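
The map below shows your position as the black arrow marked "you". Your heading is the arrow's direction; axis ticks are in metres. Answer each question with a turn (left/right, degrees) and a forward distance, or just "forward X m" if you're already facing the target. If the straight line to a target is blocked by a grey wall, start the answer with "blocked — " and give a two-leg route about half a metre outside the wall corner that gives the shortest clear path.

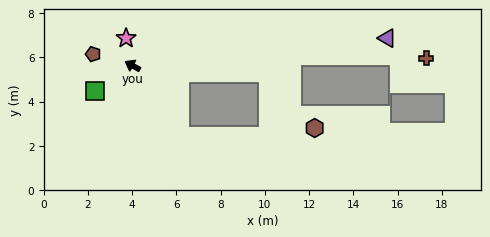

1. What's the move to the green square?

turn left 63°, forward 2.0 m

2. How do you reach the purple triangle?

turn right 145°, forward 11.6 m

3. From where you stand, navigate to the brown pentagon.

turn left 13°, forward 1.9 m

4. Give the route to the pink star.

turn right 48°, forward 1.3 m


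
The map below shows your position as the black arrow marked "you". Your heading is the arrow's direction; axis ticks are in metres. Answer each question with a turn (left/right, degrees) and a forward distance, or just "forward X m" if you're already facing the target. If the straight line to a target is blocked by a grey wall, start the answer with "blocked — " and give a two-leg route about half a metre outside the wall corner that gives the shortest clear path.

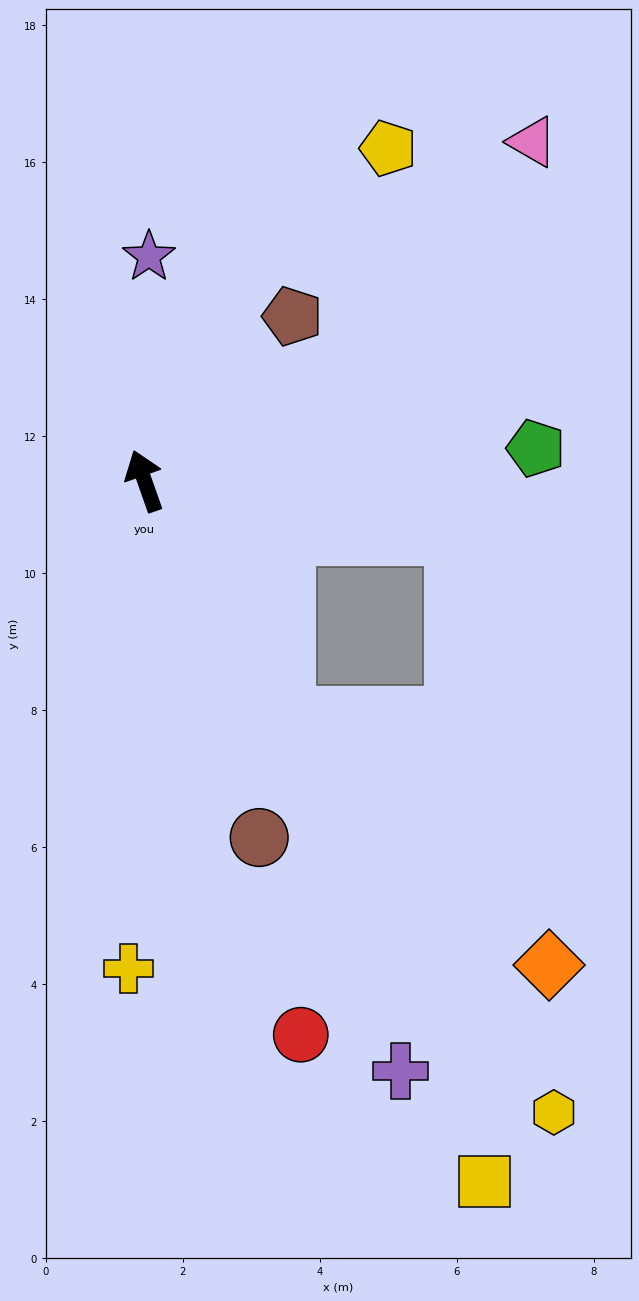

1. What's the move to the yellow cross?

turn left 159°, forward 7.1 m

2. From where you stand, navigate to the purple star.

turn right 21°, forward 3.3 m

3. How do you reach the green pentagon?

turn right 105°, forward 5.7 m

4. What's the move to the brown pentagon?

turn right 61°, forward 3.2 m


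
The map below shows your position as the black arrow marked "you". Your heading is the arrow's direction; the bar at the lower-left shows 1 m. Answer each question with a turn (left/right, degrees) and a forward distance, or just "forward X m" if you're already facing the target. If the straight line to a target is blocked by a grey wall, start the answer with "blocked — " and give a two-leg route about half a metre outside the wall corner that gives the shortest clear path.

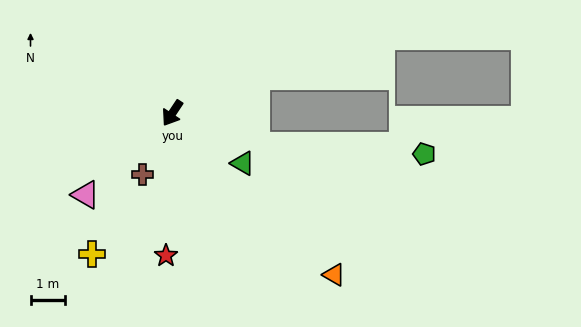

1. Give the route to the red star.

turn left 31°, forward 4.1 m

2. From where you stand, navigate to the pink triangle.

turn right 13°, forward 3.4 m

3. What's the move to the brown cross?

turn left 7°, forward 2.0 m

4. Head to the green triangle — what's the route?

turn left 88°, forward 2.5 m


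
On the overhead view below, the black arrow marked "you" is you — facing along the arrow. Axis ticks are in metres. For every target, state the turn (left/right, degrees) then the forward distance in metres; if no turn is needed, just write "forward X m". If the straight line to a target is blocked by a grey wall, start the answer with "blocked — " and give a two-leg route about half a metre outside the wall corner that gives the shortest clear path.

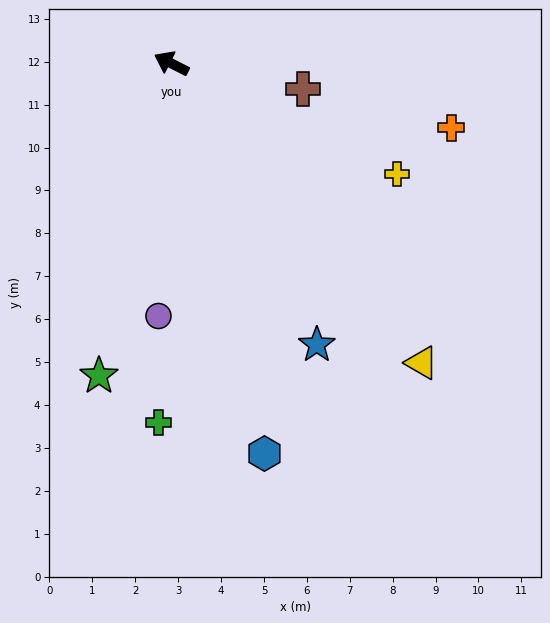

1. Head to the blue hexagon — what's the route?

turn left 130°, forward 9.3 m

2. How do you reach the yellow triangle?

turn left 157°, forward 9.1 m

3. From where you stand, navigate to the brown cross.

turn right 164°, forward 3.1 m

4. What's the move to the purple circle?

turn left 114°, forward 5.9 m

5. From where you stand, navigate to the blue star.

turn left 144°, forward 7.4 m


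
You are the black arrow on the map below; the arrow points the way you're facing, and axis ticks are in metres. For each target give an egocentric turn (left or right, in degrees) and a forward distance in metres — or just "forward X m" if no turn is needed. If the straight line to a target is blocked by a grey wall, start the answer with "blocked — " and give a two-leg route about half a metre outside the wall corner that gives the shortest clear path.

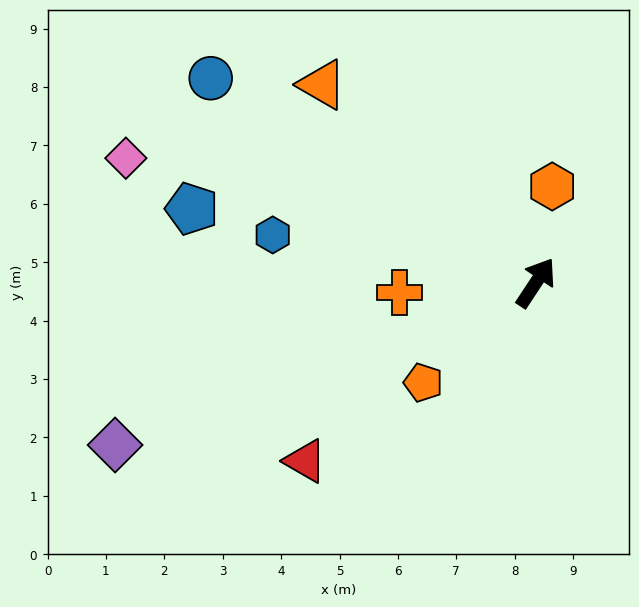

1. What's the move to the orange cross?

turn left 128°, forward 2.3 m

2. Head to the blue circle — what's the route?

turn left 91°, forward 6.6 m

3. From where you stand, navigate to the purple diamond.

turn left 145°, forward 7.7 m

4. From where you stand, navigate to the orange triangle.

turn left 81°, forward 5.0 m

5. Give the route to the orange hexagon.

turn left 24°, forward 1.7 m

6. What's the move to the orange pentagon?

turn left 165°, forward 2.6 m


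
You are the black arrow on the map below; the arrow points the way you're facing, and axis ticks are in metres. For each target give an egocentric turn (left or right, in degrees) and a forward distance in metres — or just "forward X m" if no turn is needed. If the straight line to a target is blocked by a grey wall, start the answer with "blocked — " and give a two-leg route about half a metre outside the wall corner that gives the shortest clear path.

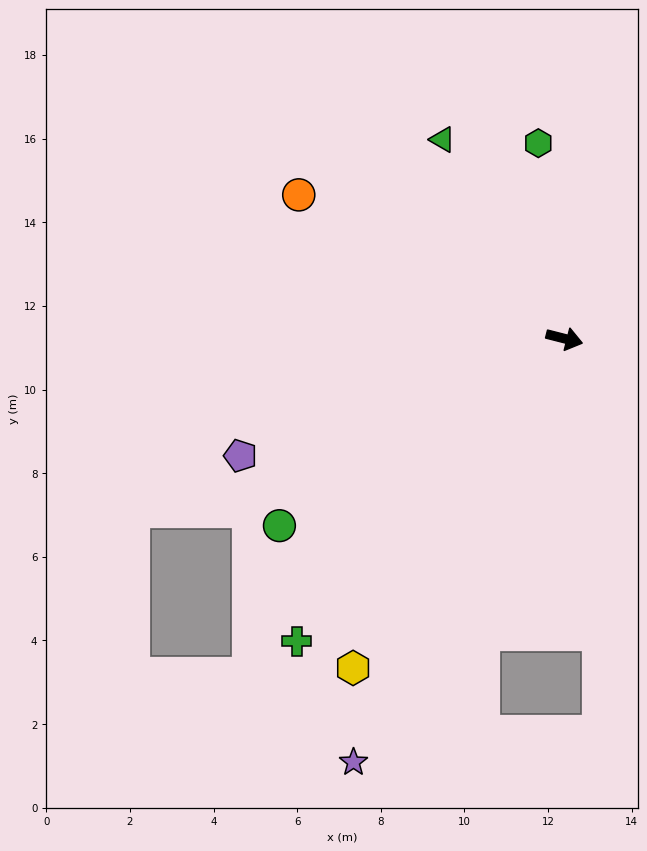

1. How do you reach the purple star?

turn right 102°, forward 11.3 m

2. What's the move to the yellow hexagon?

turn right 108°, forward 9.4 m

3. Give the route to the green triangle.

turn left 136°, forward 5.6 m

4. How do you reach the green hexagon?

turn left 112°, forward 4.7 m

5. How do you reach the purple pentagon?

turn right 146°, forward 8.2 m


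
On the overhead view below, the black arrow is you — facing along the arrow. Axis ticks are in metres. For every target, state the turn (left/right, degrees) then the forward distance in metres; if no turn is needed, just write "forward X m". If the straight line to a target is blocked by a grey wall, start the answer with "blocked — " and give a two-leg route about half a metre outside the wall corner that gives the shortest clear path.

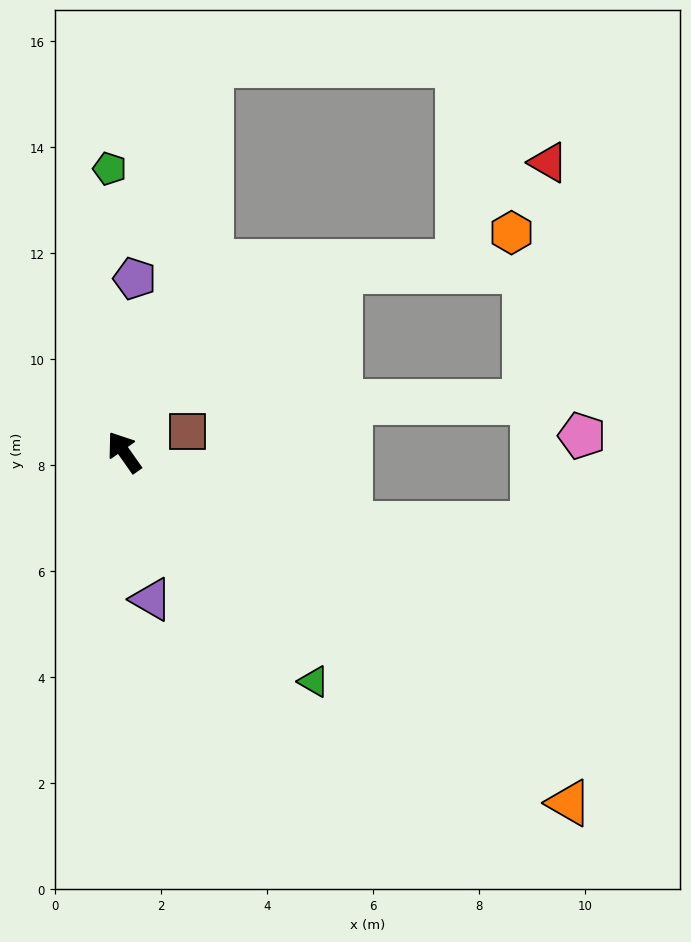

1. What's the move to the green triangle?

turn right 176°, forward 5.6 m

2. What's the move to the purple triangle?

turn left 155°, forward 2.8 m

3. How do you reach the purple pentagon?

turn right 39°, forward 3.3 m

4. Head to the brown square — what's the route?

turn right 107°, forward 1.3 m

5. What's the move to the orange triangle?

turn right 163°, forward 10.7 m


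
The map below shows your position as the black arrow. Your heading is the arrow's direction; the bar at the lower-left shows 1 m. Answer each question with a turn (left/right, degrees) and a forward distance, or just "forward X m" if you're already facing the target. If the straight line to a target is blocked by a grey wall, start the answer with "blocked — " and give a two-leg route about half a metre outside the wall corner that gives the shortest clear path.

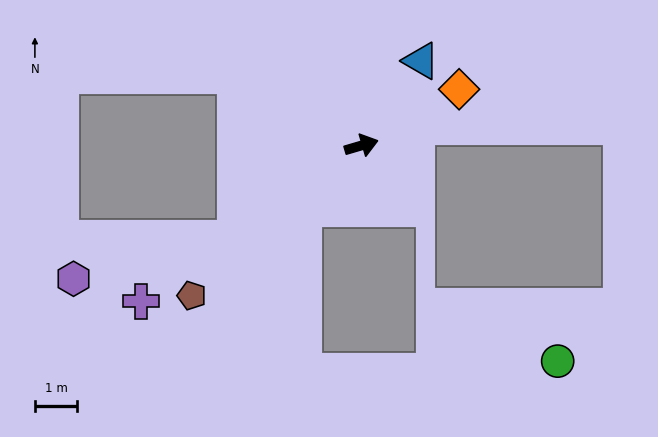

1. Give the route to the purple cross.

turn right 161°, forward 6.4 m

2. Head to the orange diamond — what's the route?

turn left 14°, forward 2.7 m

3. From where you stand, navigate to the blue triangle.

turn left 39°, forward 2.4 m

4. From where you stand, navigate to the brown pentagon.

turn right 155°, forward 5.4 m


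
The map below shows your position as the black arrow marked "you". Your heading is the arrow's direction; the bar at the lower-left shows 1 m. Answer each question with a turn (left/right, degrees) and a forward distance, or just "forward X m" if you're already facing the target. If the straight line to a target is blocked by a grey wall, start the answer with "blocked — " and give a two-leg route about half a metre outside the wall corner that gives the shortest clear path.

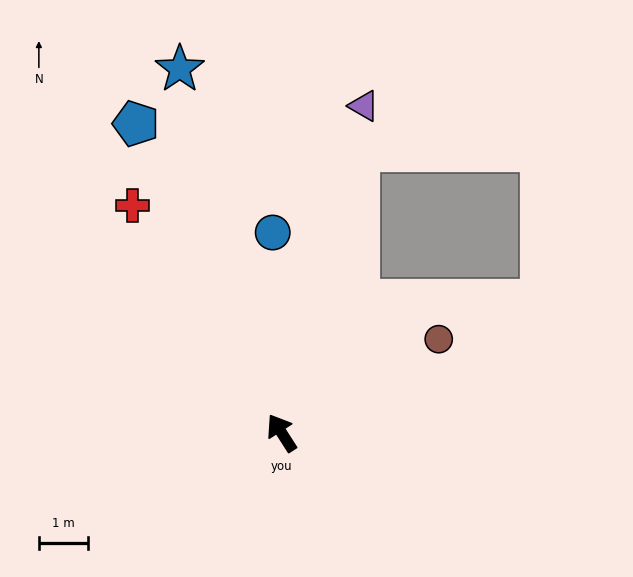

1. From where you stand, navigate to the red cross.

forward 5.5 m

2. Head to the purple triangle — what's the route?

turn right 47°, forward 6.9 m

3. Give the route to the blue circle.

turn right 30°, forward 4.1 m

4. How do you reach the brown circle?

turn right 92°, forward 3.7 m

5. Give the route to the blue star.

turn right 17°, forward 7.7 m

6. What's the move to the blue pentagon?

turn right 7°, forward 7.0 m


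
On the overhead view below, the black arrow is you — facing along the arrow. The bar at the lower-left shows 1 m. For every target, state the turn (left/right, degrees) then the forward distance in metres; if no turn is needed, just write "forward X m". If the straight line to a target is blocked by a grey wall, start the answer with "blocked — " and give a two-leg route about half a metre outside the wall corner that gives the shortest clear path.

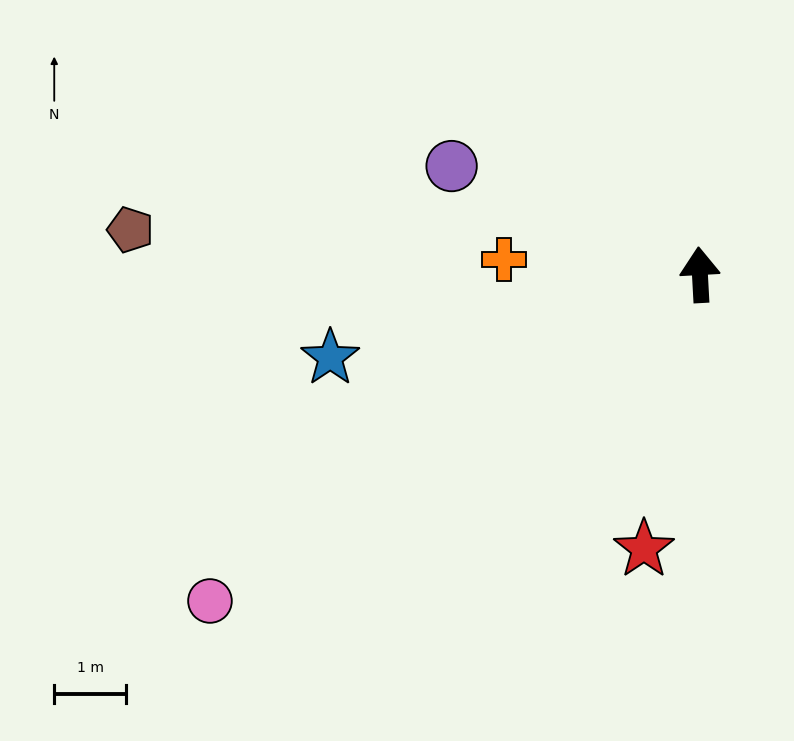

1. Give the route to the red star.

turn left 165°, forward 3.9 m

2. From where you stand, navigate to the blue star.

turn left 100°, forward 5.3 m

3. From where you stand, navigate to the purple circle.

turn left 63°, forward 3.8 m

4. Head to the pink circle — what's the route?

turn left 121°, forward 8.2 m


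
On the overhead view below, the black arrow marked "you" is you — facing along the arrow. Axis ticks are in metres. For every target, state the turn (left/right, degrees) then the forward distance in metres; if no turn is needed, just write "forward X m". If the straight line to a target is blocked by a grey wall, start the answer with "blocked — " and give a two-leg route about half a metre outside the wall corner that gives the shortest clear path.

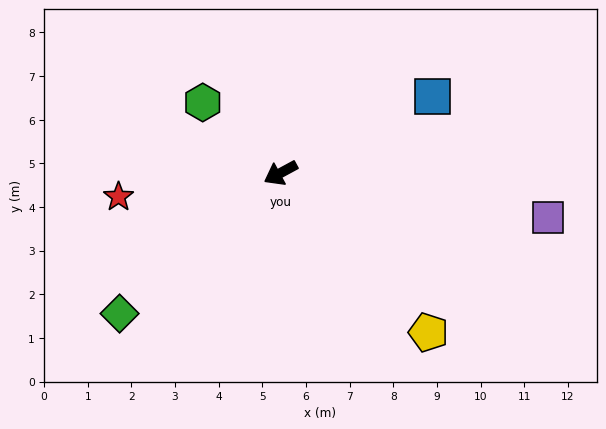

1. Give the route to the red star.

turn right 20°, forward 3.8 m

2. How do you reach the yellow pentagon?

turn left 104°, forward 5.0 m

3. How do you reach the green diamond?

turn left 13°, forward 4.9 m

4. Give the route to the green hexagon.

turn right 71°, forward 2.4 m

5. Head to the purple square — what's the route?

turn left 142°, forward 6.2 m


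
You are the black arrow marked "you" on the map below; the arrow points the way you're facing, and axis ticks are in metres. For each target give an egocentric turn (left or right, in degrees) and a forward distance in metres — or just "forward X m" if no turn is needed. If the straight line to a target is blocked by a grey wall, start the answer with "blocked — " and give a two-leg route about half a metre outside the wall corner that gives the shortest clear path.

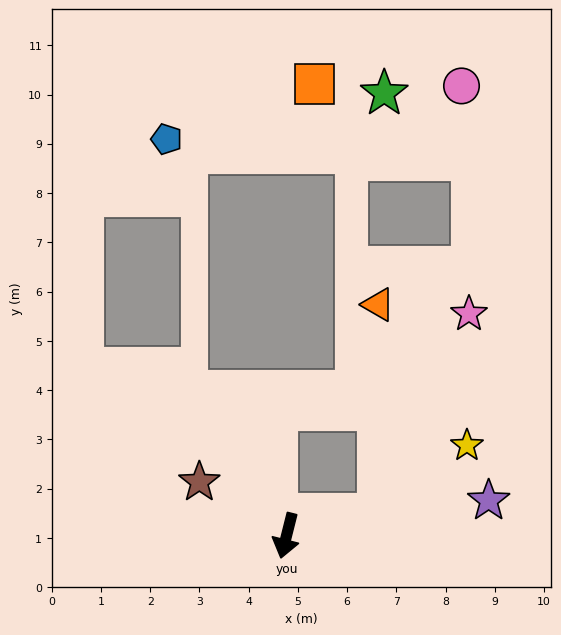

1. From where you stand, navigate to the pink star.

blocked — turn left 117°, forward 1.9 m, then turn left 53°, forward 4.5 m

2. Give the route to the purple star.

turn left 114°, forward 4.2 m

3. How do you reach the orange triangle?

blocked — turn left 117°, forward 1.9 m, then turn left 77°, forward 4.3 m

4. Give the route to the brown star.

turn right 108°, forward 2.1 m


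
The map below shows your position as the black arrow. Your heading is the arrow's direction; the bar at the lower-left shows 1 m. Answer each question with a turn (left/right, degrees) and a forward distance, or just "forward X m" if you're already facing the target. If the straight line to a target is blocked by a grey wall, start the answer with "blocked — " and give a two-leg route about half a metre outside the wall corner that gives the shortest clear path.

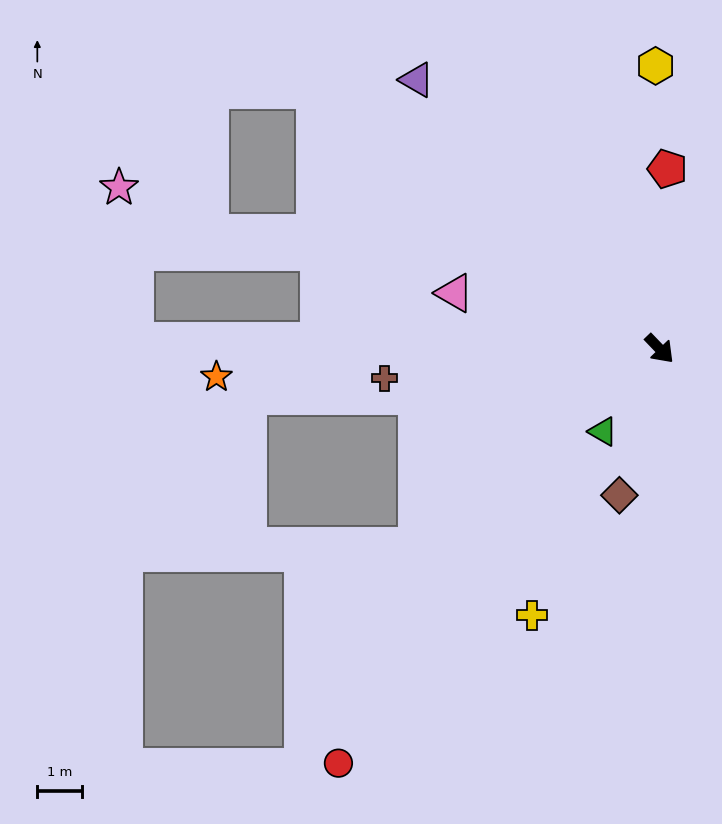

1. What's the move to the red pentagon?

turn left 134°, forward 4.0 m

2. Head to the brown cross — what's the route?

turn right 128°, forward 6.2 m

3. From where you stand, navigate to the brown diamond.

turn right 59°, forward 3.4 m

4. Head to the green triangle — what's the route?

turn right 78°, forward 2.2 m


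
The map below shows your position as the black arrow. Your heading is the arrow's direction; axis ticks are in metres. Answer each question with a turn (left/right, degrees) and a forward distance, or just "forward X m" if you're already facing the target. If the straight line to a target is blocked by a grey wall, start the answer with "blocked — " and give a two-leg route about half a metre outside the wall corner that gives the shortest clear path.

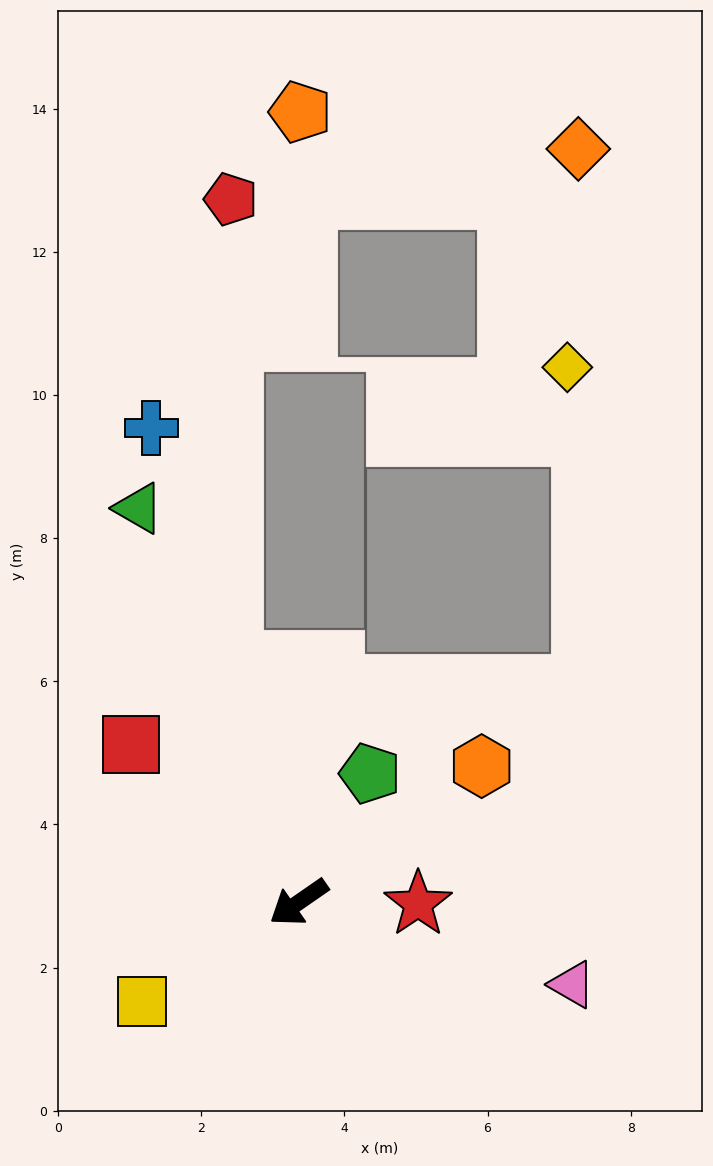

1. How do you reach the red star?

turn left 145°, forward 1.7 m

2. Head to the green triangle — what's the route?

turn right 103°, forward 5.9 m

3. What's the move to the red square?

turn right 78°, forward 3.2 m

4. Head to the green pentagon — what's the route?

turn right 154°, forward 2.1 m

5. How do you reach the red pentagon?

blocked — turn right 109°, forward 3.5 m, then turn right 16°, forward 6.5 m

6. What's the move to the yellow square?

turn right 2°, forward 2.6 m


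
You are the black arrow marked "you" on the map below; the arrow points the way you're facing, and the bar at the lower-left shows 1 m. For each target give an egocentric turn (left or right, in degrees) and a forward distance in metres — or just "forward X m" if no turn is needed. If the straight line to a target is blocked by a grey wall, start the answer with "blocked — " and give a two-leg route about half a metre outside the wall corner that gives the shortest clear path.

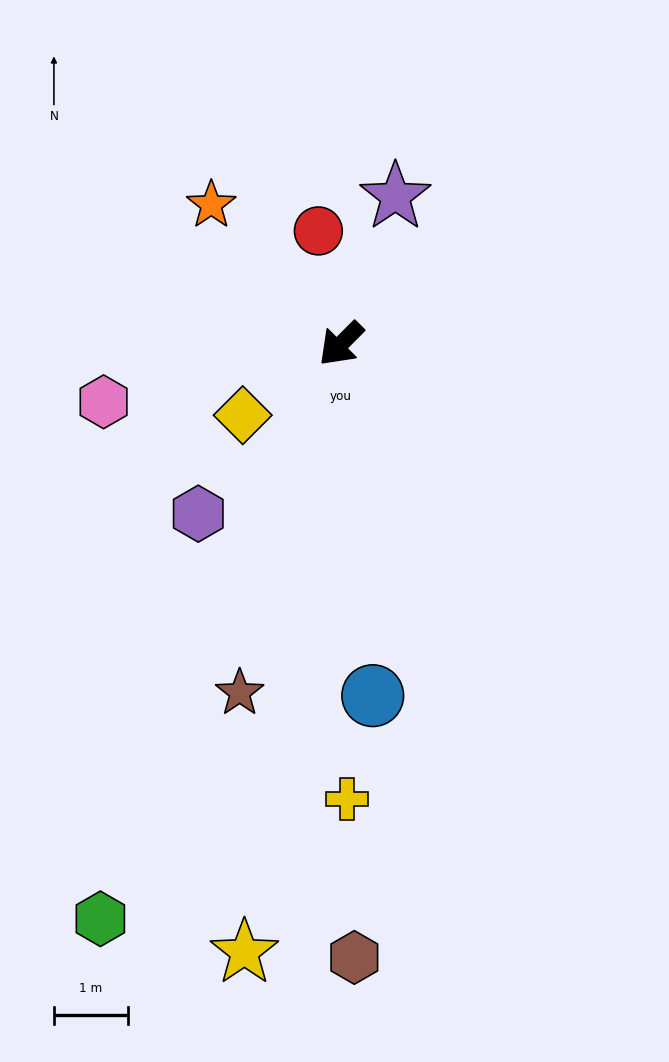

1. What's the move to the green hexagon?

turn left 22°, forward 8.4 m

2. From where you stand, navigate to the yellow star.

turn left 36°, forward 8.3 m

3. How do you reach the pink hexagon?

turn right 31°, forward 3.3 m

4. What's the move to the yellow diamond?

turn right 9°, forward 1.6 m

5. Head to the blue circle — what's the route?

turn left 50°, forward 4.8 m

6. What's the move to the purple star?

turn right 155°, forward 2.1 m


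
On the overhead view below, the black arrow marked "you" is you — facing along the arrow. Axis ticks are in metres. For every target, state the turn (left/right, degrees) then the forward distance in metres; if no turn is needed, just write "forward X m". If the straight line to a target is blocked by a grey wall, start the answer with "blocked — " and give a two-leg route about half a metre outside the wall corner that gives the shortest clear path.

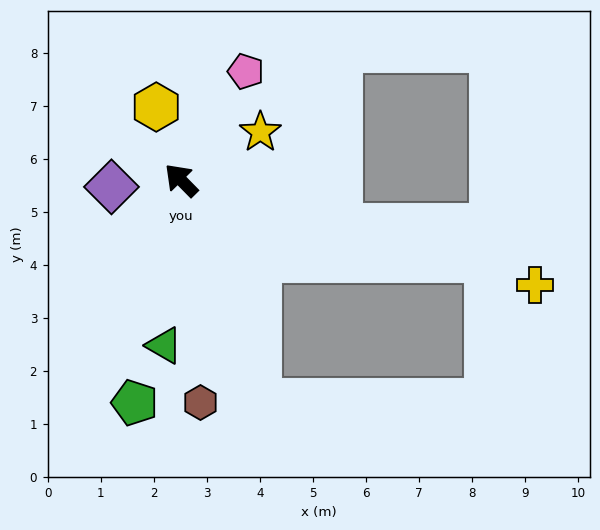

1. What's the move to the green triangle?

turn left 130°, forward 3.1 m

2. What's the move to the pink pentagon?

turn right 75°, forward 2.4 m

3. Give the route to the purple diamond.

turn left 51°, forward 1.3 m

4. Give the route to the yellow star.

turn right 103°, forward 1.7 m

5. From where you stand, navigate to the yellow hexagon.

turn right 26°, forward 1.5 m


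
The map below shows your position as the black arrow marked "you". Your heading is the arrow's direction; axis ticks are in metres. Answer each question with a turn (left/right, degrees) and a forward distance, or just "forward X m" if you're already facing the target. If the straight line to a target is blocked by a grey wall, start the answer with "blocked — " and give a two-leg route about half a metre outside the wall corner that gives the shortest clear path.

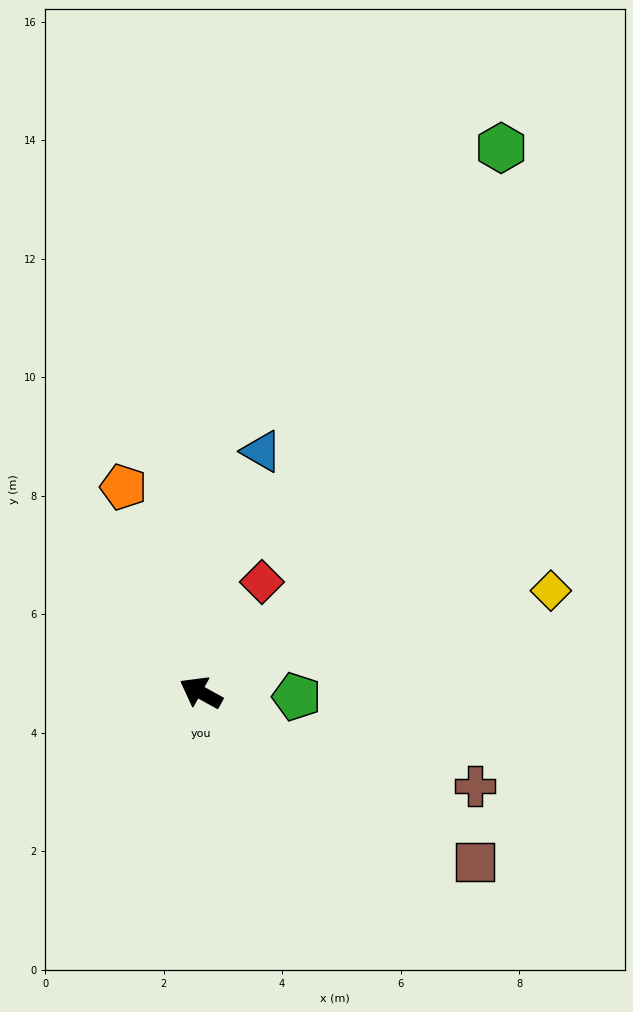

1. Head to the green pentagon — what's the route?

turn right 154°, forward 1.6 m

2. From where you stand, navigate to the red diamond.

turn right 90°, forward 2.1 m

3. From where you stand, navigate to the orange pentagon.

turn right 40°, forward 3.7 m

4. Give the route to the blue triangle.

turn right 75°, forward 4.2 m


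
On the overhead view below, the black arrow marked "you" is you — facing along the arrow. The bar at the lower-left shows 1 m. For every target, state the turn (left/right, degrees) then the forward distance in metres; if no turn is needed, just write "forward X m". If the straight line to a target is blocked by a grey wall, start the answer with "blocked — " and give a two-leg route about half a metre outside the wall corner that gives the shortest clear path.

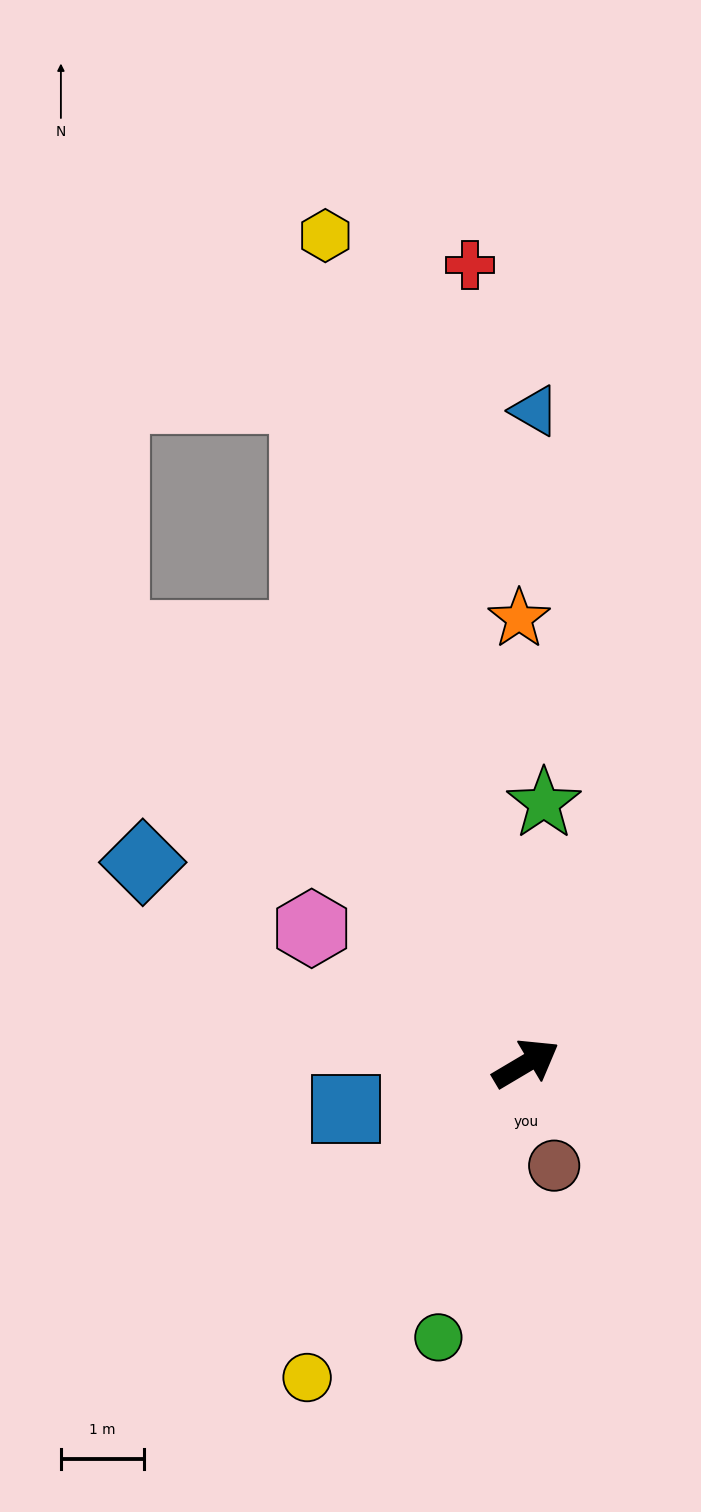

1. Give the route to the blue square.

turn left 164°, forward 2.2 m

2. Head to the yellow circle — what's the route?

turn right 156°, forward 4.6 m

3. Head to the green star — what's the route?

turn left 55°, forward 3.1 m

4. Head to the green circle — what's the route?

turn right 138°, forward 3.5 m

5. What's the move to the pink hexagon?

turn left 117°, forward 3.0 m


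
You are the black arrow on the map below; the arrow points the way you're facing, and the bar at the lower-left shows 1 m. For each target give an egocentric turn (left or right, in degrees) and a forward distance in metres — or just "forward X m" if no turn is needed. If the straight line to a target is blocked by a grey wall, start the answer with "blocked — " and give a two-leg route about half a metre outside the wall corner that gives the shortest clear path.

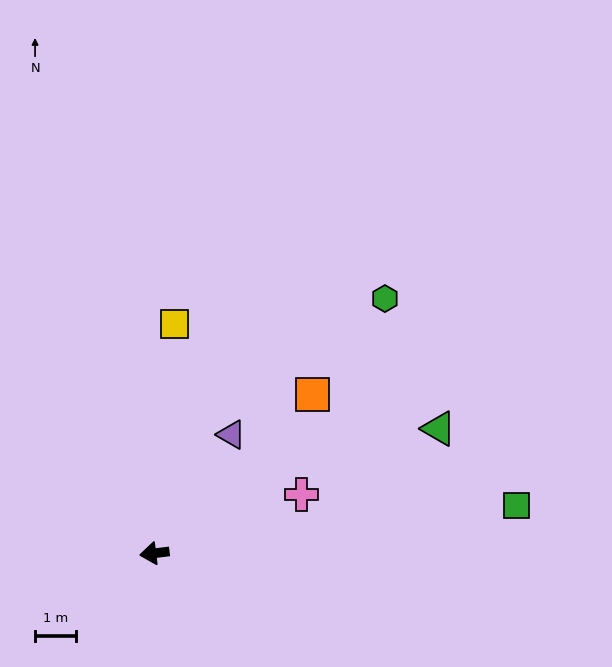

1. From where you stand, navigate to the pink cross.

turn right 165°, forward 3.9 m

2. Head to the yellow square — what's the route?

turn right 102°, forward 5.6 m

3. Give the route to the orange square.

turn right 142°, forward 5.4 m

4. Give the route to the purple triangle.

turn right 130°, forward 3.4 m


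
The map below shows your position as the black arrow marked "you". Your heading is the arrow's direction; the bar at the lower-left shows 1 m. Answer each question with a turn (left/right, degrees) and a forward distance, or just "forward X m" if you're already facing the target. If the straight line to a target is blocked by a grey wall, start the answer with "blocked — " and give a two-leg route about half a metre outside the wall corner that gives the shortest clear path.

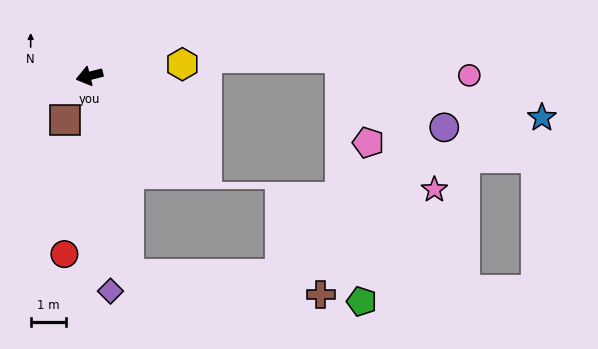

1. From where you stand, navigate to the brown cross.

blocked — turn left 87°, forward 5.7 m, then turn left 73°, forward 5.4 m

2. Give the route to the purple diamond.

turn left 81°, forward 6.1 m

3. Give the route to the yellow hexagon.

turn left 173°, forward 2.6 m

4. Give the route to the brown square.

turn left 47°, forward 1.4 m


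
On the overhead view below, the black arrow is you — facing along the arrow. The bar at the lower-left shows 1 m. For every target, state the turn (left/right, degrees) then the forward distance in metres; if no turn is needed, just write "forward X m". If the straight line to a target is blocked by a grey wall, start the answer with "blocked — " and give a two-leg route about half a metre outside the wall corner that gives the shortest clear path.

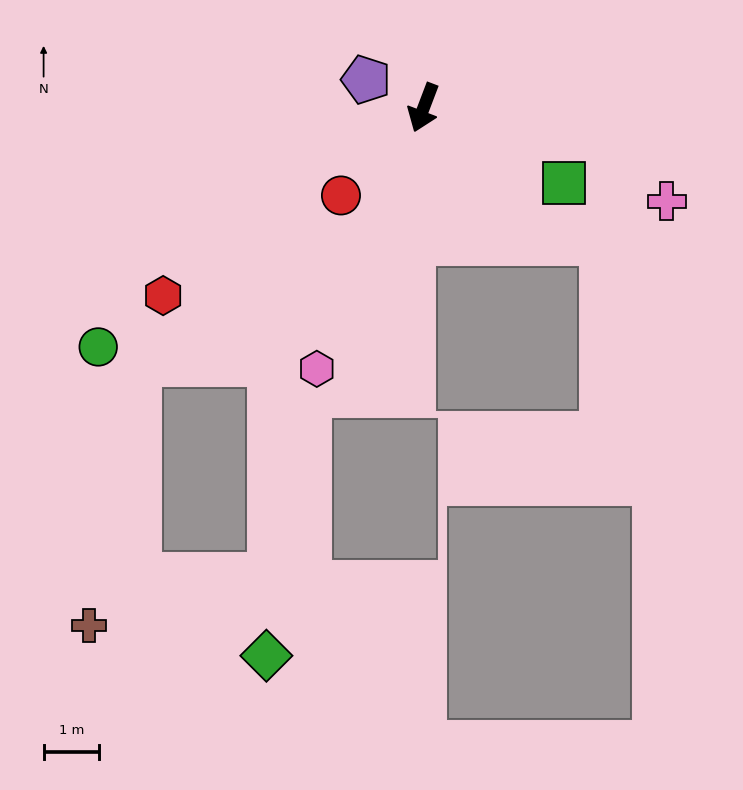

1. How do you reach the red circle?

turn right 22°, forward 2.2 m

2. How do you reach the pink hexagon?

forward 5.1 m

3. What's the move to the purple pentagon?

turn right 95°, forward 1.2 m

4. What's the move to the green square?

turn left 83°, forward 2.9 m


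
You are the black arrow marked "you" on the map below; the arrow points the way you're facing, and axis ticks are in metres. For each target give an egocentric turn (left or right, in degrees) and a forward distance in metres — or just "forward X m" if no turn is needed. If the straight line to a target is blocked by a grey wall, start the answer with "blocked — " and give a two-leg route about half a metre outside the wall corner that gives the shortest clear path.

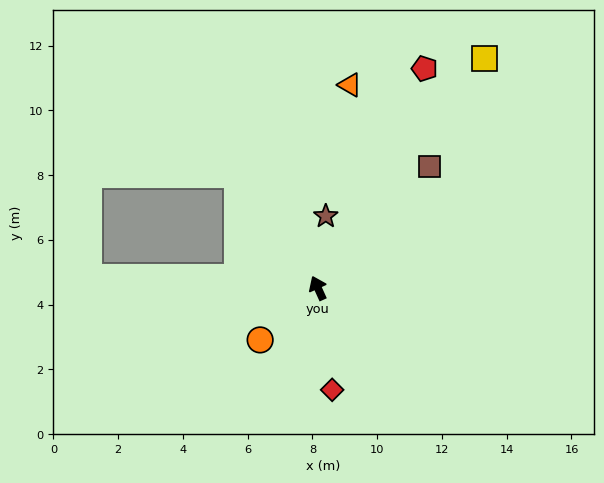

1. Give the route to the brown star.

turn right 31°, forward 2.2 m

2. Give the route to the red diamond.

turn left 164°, forward 3.2 m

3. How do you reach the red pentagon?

turn right 50°, forward 7.5 m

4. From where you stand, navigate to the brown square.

turn right 67°, forward 5.1 m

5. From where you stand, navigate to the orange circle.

turn left 108°, forward 2.4 m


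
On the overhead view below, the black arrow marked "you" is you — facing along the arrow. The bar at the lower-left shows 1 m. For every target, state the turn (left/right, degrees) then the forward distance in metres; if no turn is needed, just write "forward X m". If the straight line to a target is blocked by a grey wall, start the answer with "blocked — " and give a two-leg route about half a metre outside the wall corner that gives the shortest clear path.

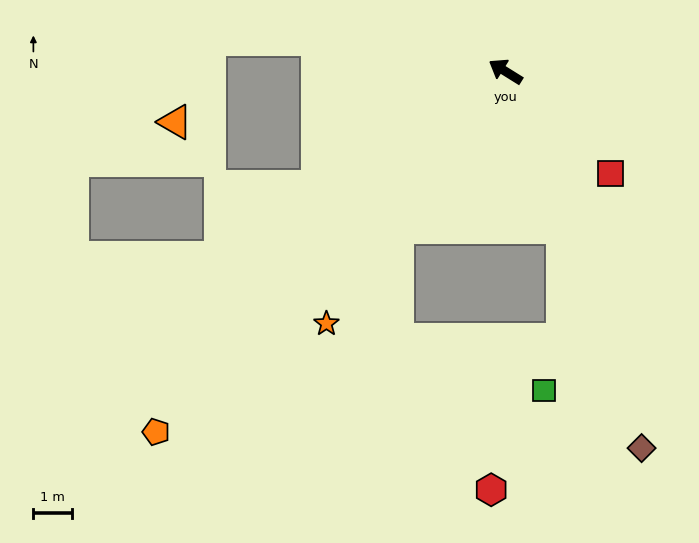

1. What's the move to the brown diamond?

turn left 142°, forward 10.4 m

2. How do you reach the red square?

turn left 168°, forward 3.8 m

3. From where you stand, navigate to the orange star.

turn left 87°, forward 8.0 m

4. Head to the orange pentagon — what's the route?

turn left 78°, forward 13.0 m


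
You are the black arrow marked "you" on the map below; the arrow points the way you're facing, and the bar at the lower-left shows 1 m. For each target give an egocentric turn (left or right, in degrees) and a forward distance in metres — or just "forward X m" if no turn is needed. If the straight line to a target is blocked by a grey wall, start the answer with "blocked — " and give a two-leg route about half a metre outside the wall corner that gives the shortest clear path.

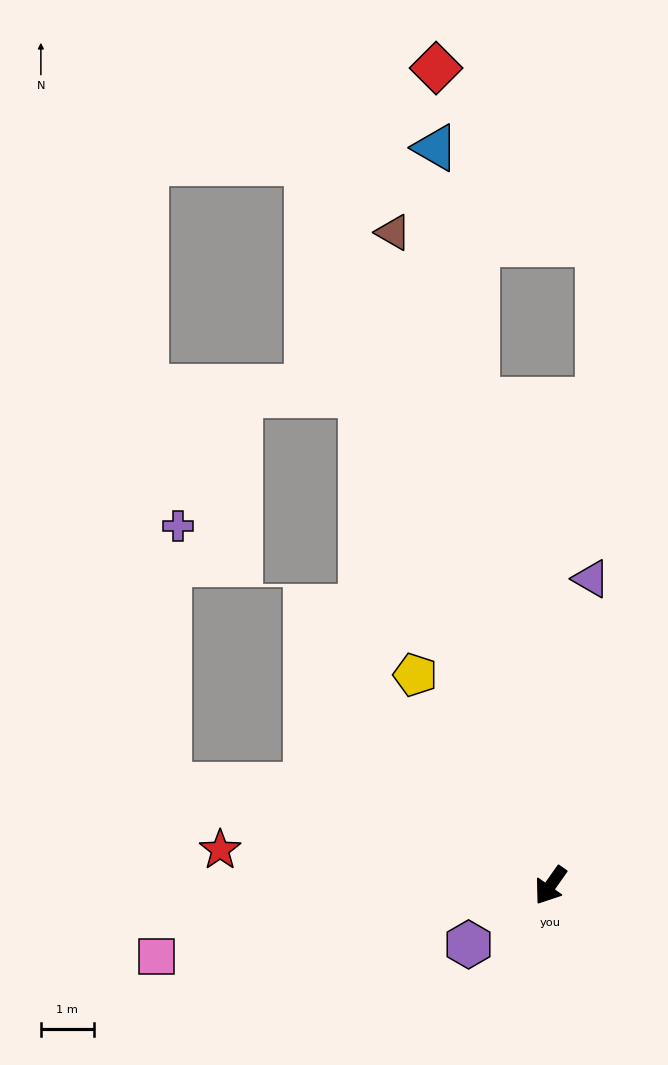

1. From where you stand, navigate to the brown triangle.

turn right 131°, forward 12.7 m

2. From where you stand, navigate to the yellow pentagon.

turn right 112°, forward 4.7 m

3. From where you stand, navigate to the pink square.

turn right 45°, forward 7.6 m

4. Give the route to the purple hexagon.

turn right 19°, forward 1.9 m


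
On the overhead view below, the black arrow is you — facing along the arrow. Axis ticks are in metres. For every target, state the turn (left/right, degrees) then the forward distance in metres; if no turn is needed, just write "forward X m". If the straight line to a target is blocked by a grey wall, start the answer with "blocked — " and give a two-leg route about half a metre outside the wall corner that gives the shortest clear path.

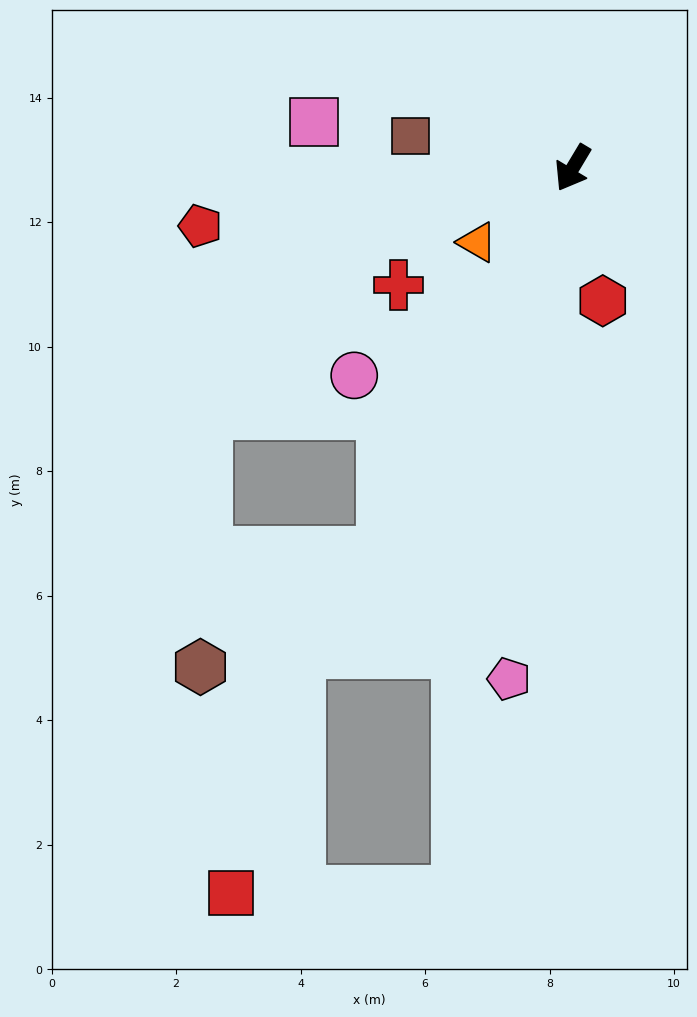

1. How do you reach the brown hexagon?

blocked — turn left 5°, forward 6.9 m, then turn right 32°, forward 3.5 m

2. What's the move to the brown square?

turn right 70°, forward 2.7 m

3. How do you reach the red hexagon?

turn left 44°, forward 2.2 m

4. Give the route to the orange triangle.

turn right 21°, forward 1.9 m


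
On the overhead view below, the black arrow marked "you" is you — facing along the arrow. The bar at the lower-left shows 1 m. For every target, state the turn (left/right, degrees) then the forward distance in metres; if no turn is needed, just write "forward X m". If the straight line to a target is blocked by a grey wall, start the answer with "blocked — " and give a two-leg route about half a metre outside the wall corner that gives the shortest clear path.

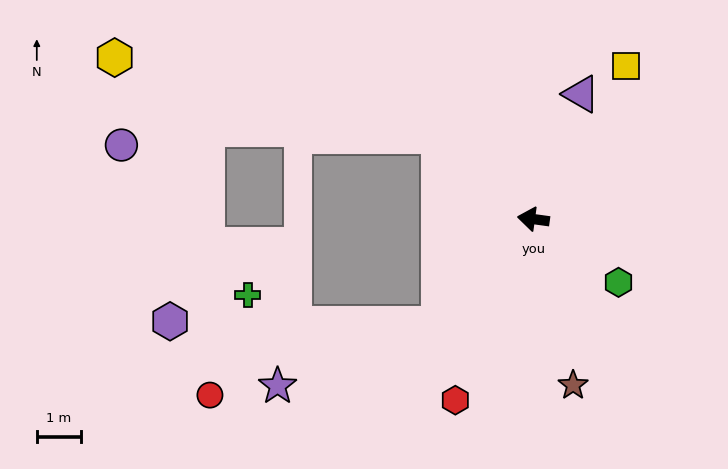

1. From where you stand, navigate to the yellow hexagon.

blocked — turn right 34°, forward 2.9 m, then turn left 28°, forward 7.6 m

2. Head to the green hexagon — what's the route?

turn left 151°, forward 2.4 m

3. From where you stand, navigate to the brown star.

turn left 111°, forward 3.9 m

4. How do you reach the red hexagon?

turn left 75°, forward 4.5 m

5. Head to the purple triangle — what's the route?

turn right 103°, forward 3.0 m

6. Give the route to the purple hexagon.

blocked — turn left 56°, forward 3.2 m, then turn right 49°, forward 6.1 m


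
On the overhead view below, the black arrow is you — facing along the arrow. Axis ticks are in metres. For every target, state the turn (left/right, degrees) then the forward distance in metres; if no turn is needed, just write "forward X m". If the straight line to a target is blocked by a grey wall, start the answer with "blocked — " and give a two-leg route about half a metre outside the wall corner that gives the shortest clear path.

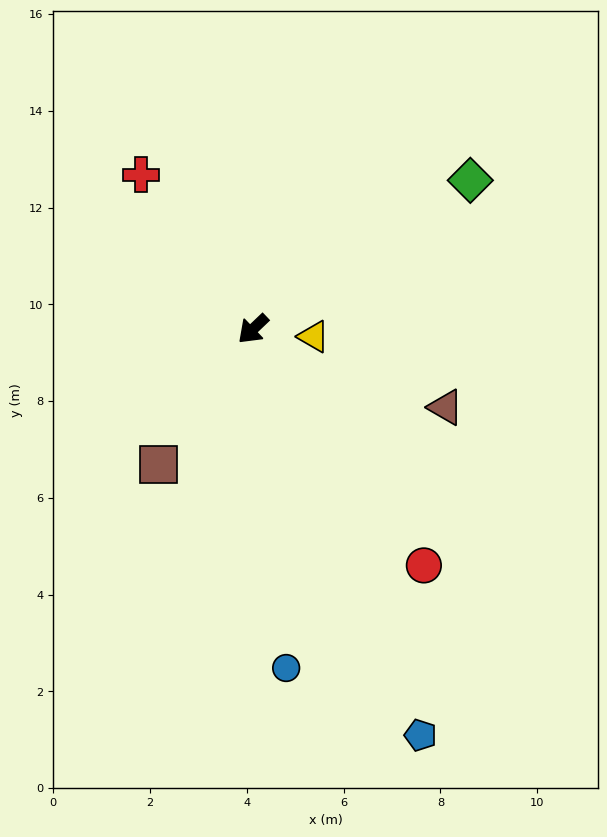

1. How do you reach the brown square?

turn left 11°, forward 3.4 m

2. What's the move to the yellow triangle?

turn left 129°, forward 1.3 m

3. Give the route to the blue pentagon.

turn left 69°, forward 9.1 m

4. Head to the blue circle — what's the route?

turn left 52°, forward 7.0 m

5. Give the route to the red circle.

turn left 82°, forward 6.0 m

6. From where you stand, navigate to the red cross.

turn right 98°, forward 3.9 m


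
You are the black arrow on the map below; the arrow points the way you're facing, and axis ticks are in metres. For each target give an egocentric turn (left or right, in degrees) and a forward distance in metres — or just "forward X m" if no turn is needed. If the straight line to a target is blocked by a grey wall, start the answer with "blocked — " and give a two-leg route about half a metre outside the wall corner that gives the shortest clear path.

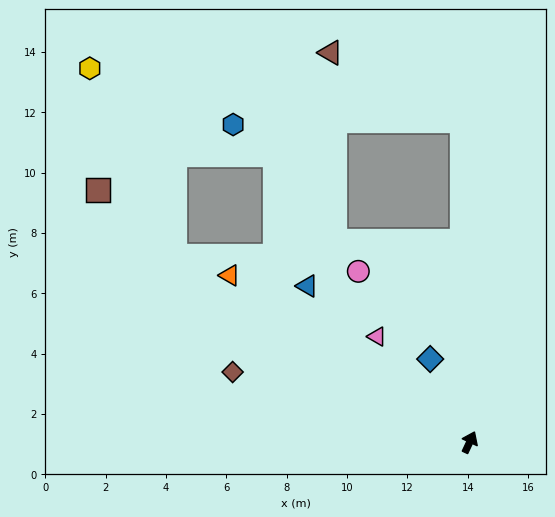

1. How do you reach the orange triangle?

turn left 80°, forward 9.7 m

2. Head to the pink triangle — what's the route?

turn left 66°, forward 4.7 m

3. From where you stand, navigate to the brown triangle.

blocked — turn left 26°, forward 10.7 m, then turn left 62°, forward 4.9 m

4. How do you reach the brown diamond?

turn left 99°, forward 8.2 m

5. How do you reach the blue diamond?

turn left 50°, forward 3.1 m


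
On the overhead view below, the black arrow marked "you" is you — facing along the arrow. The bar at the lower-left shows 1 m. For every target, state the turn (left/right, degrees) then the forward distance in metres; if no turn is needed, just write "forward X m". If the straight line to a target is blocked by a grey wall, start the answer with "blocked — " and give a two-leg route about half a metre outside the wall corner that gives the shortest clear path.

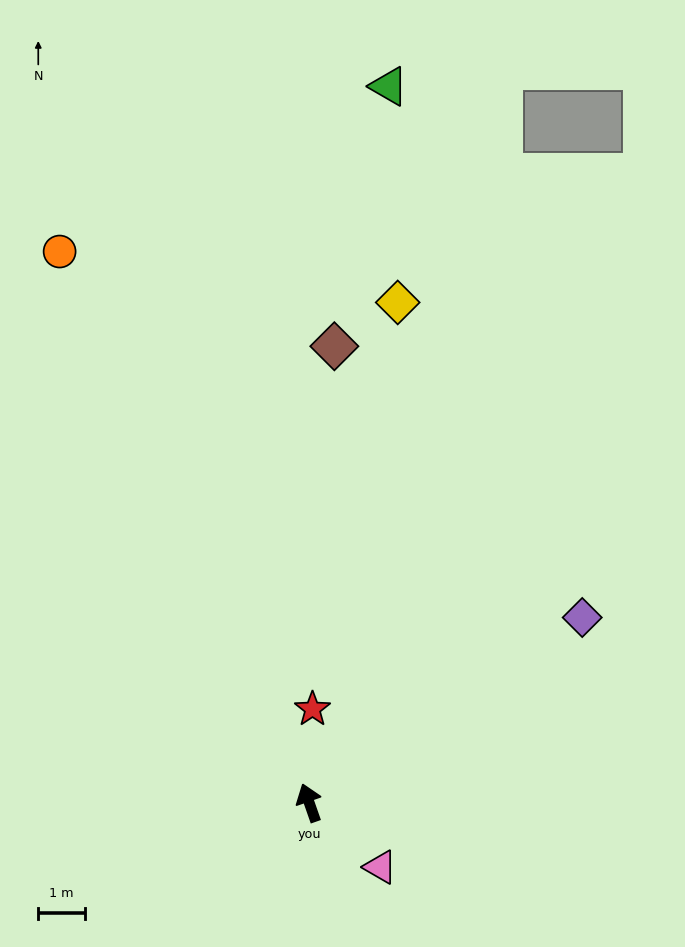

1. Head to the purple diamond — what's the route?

turn right 75°, forward 7.1 m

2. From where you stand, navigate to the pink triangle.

turn right 151°, forward 2.1 m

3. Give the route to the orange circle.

turn left 5°, forward 13.0 m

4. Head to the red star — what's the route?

turn right 21°, forward 2.0 m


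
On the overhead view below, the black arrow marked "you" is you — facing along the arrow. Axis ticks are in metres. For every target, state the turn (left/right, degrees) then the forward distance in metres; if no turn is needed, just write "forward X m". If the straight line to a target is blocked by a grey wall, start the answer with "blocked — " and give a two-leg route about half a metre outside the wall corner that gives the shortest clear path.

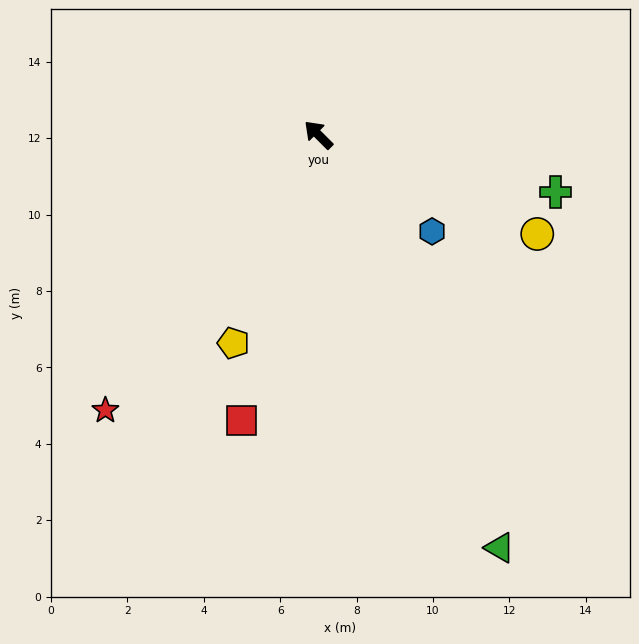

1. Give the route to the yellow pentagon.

turn left 113°, forward 5.9 m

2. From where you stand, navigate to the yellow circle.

turn right 159°, forward 6.3 m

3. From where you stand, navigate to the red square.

turn left 120°, forward 7.7 m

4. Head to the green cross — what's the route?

turn right 149°, forward 6.4 m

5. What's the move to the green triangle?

turn left 159°, forward 11.8 m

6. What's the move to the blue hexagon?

turn right 175°, forward 3.9 m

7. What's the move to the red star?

turn left 97°, forward 9.1 m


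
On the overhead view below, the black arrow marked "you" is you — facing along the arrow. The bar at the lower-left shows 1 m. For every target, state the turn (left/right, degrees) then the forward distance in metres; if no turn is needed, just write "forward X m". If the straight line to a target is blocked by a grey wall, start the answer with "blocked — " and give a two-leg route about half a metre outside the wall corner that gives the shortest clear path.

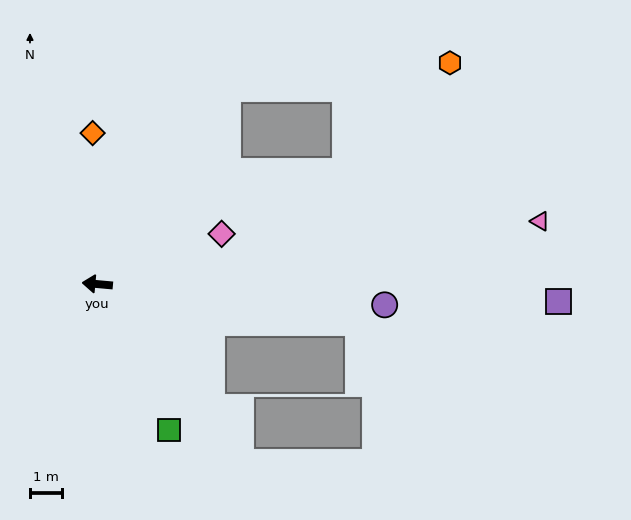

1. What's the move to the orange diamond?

turn right 83°, forward 4.7 m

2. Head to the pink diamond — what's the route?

turn right 153°, forward 4.2 m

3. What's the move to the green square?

turn left 121°, forward 5.1 m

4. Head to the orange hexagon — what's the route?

blocked — turn right 119°, forward 7.3 m, then turn right 49°, forward 7.0 m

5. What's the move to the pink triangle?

turn right 167°, forward 13.9 m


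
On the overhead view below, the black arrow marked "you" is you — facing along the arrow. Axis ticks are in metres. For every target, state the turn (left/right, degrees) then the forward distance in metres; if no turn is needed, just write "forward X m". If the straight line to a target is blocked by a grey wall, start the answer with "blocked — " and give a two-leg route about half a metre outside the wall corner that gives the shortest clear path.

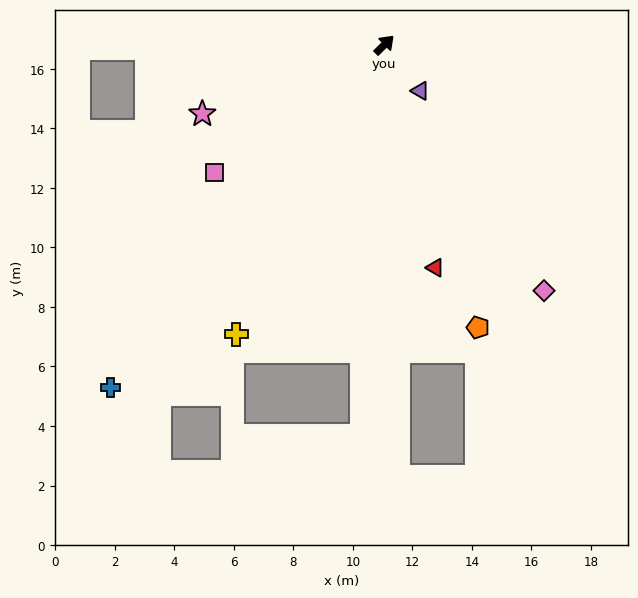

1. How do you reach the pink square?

turn left 172°, forward 7.1 m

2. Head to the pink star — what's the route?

turn left 156°, forward 6.5 m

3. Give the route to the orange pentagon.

turn right 116°, forward 10.0 m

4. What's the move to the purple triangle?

turn right 97°, forward 2.0 m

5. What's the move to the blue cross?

turn right 173°, forward 14.7 m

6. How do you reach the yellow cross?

turn right 162°, forward 10.9 m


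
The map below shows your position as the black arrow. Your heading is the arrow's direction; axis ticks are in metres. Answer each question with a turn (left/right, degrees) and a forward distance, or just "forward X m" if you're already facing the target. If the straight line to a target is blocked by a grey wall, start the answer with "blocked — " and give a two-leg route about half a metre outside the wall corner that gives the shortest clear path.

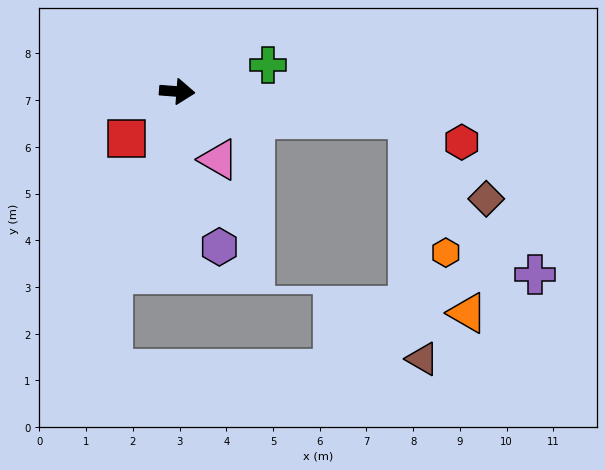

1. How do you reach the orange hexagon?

blocked — turn right 2°, forward 5.0 m, then turn right 68°, forward 3.0 m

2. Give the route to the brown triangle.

blocked — turn right 2°, forward 5.0 m, then turn right 80°, forward 5.2 m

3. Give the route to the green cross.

turn left 21°, forward 2.0 m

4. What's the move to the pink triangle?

turn right 54°, forward 1.7 m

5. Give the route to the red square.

turn right 133°, forward 1.5 m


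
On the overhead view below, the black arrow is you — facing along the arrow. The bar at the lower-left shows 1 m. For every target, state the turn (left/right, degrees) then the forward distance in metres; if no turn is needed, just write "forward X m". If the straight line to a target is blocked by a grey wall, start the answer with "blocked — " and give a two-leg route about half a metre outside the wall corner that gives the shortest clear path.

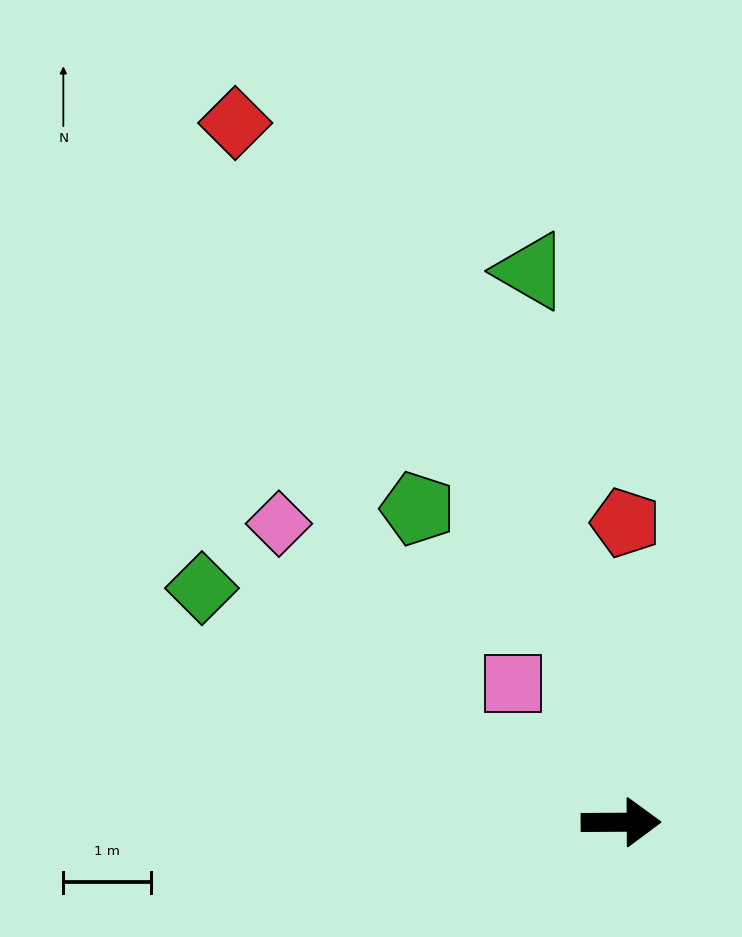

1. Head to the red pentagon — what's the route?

turn left 89°, forward 3.4 m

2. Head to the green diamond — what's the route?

turn left 150°, forward 5.5 m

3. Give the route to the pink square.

turn left 128°, forward 2.0 m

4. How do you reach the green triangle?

turn left 99°, forward 6.4 m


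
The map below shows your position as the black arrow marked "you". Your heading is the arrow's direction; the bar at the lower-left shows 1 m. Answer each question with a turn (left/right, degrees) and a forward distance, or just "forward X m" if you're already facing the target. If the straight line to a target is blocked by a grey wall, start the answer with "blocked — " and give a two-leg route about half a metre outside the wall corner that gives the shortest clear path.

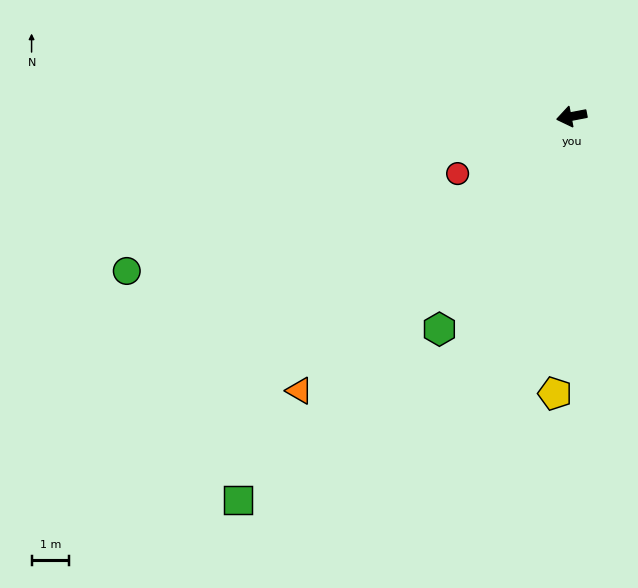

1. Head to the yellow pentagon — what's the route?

turn left 76°, forward 7.3 m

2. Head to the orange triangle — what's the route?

turn left 34°, forward 10.2 m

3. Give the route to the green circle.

turn left 8°, forward 12.5 m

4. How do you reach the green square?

turn left 38°, forward 13.4 m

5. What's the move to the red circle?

turn left 16°, forward 3.4 m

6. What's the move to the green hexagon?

turn left 47°, forward 6.6 m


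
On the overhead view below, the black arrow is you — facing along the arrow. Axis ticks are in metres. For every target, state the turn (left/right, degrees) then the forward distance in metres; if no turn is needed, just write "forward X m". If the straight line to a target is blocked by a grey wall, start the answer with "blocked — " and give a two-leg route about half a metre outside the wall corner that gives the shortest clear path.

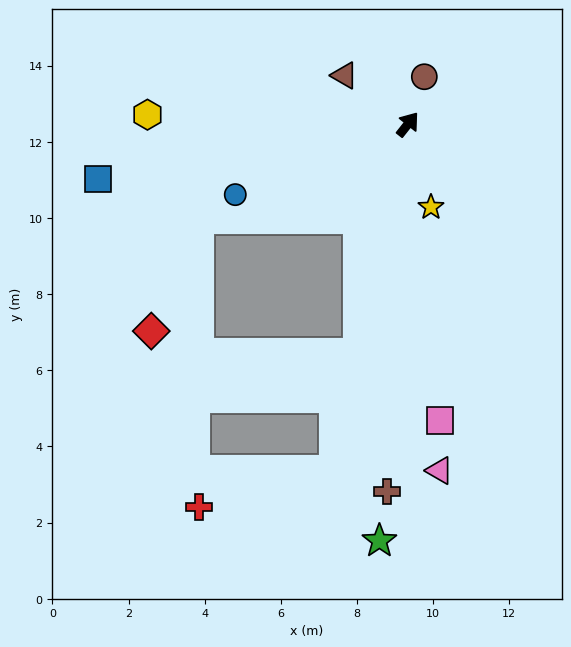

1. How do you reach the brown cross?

turn right 145°, forward 9.7 m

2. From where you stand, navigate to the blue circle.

turn left 151°, forward 4.9 m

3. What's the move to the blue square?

turn left 138°, forward 8.3 m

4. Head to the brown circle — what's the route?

turn left 19°, forward 1.3 m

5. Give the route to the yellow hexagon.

turn left 126°, forward 6.8 m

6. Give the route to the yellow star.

turn right 126°, forward 2.3 m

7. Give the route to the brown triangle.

turn left 91°, forward 2.1 m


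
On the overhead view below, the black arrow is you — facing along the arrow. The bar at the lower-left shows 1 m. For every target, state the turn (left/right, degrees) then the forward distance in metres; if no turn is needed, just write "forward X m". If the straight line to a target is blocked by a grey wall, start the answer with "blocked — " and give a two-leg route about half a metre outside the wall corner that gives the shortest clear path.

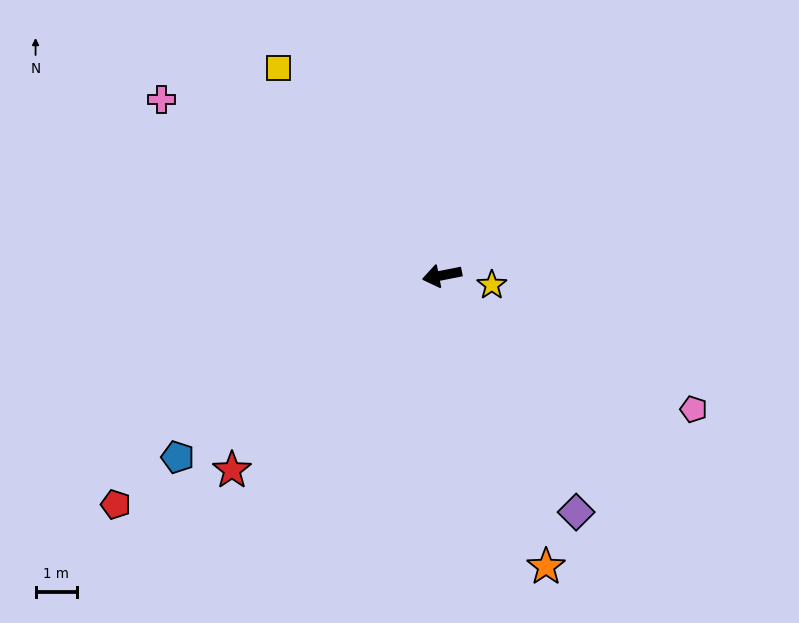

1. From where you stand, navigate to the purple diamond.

turn left 108°, forward 6.6 m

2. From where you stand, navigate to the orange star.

turn left 99°, forward 7.5 m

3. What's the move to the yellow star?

turn left 158°, forward 1.2 m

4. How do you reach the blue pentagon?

turn left 23°, forward 7.8 m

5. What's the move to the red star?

turn left 32°, forward 6.9 m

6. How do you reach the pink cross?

turn right 43°, forward 8.0 m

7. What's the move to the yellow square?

turn right 63°, forward 6.4 m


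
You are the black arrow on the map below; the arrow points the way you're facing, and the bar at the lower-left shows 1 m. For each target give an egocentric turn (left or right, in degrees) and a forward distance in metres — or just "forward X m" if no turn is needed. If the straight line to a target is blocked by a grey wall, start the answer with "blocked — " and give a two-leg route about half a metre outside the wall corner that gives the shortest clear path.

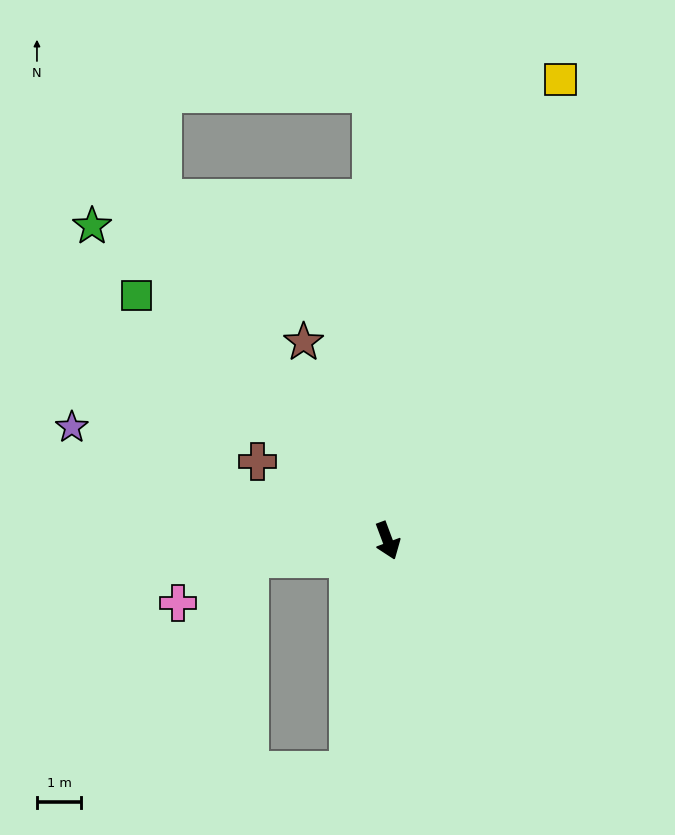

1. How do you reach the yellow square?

turn left 139°, forward 11.1 m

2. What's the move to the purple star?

turn right 130°, forward 7.5 m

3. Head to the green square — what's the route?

turn right 155°, forward 7.9 m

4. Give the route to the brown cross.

turn right 142°, forward 3.4 m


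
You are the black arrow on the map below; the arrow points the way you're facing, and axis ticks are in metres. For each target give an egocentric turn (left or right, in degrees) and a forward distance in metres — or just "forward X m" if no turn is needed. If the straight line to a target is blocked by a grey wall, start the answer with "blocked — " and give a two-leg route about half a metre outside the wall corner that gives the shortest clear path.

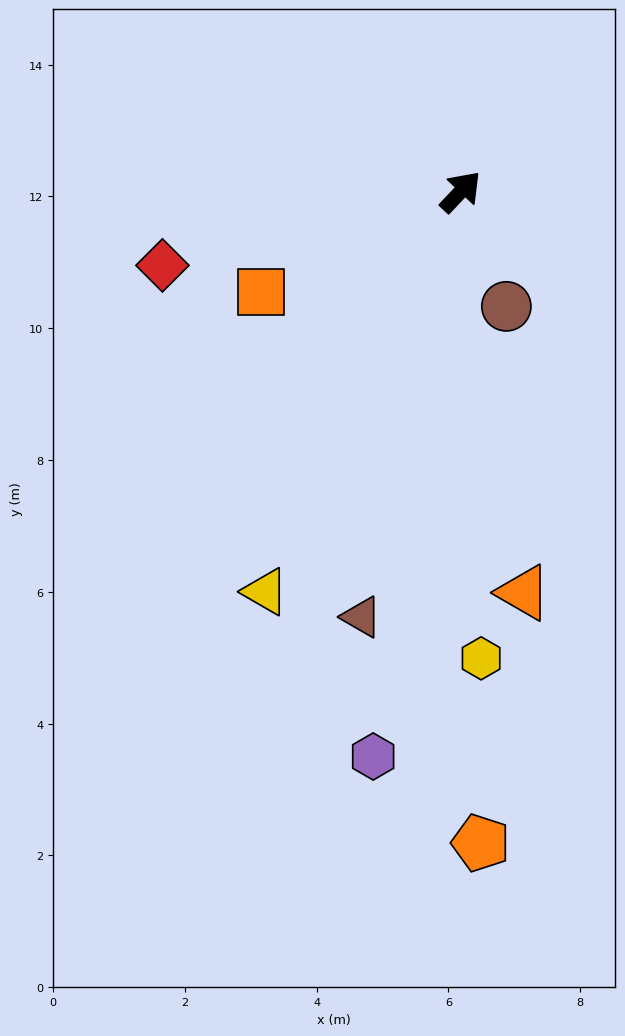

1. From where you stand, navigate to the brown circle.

turn right 115°, forward 1.9 m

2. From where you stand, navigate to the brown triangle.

turn right 150°, forward 6.6 m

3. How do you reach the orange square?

turn left 160°, forward 3.4 m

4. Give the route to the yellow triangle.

turn right 163°, forward 6.8 m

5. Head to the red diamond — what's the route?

turn left 147°, forward 4.7 m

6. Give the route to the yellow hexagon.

turn right 134°, forward 7.1 m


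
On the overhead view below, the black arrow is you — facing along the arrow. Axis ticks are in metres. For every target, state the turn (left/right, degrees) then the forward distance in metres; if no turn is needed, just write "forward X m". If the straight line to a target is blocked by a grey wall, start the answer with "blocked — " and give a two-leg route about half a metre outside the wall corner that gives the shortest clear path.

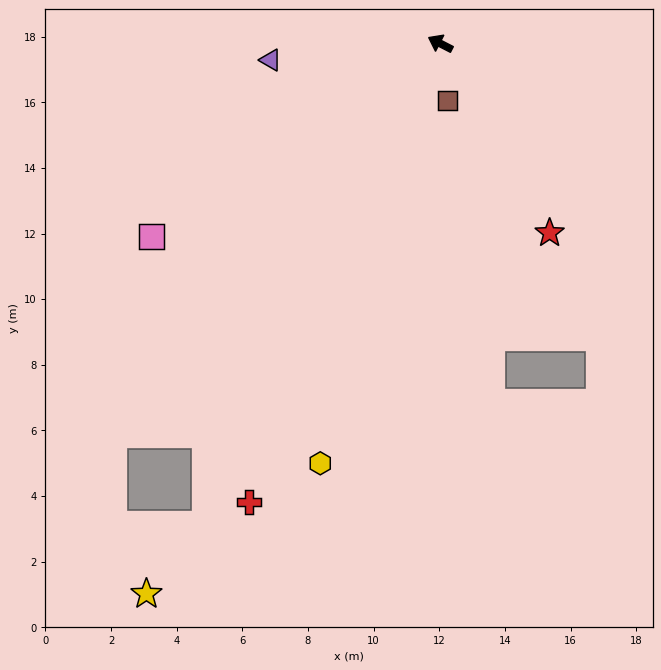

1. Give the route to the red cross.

turn left 95°, forward 15.1 m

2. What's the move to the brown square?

turn left 125°, forward 1.7 m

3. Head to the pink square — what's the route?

turn left 61°, forward 10.6 m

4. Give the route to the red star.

turn left 147°, forward 6.7 m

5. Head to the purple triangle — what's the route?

turn left 33°, forward 5.2 m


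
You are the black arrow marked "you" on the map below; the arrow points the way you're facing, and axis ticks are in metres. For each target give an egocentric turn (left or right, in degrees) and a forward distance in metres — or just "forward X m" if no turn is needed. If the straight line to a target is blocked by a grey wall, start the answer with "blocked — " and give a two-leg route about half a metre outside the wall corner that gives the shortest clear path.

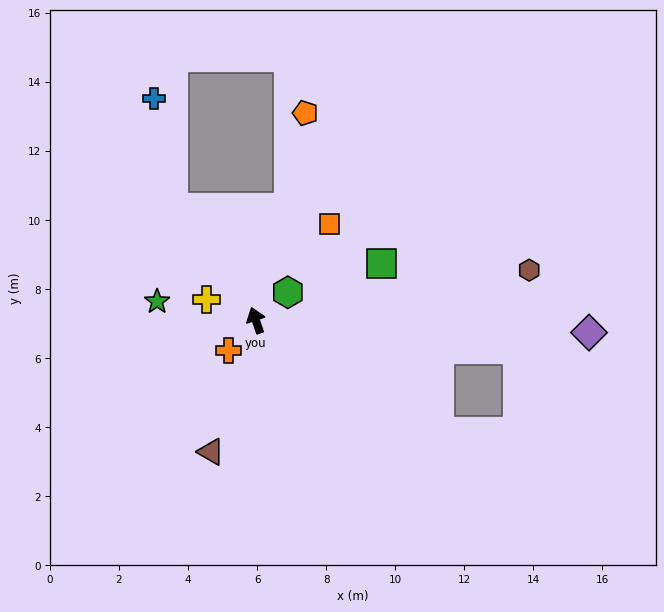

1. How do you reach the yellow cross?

turn left 48°, forward 1.6 m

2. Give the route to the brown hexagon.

turn right 98°, forward 8.0 m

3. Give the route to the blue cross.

blocked — turn left 17°, forward 4.0 m, then turn right 25°, forward 3.2 m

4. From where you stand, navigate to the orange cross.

turn left 119°, forward 1.2 m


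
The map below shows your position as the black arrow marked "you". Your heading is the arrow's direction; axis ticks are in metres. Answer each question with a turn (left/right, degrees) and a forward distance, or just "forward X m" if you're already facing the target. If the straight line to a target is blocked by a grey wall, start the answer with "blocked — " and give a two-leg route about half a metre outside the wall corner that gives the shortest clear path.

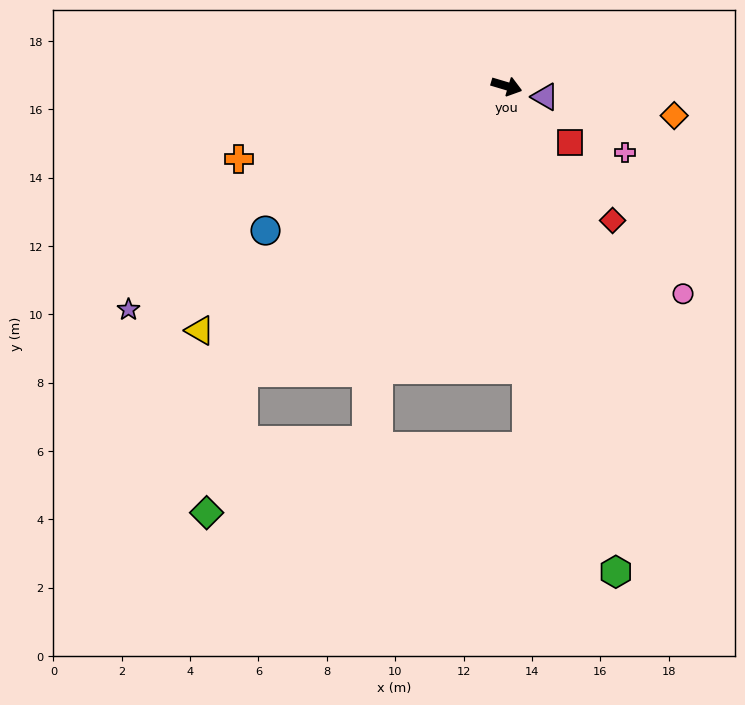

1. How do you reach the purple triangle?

forward 1.2 m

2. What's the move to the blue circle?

turn right 132°, forward 8.2 m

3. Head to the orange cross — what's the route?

turn right 148°, forward 8.1 m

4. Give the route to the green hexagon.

turn right 61°, forward 14.6 m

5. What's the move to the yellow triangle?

turn right 125°, forward 11.5 m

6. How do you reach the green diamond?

blocked — turn right 116°, forward 11.4 m, then turn left 28°, forward 4.2 m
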